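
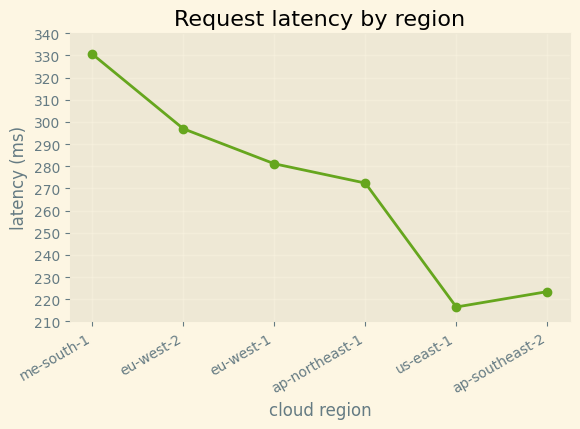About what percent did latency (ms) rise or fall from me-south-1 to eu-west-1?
me-south-1 ≈ 330, eu-west-1 ≈ 280; (280 − 330) / 330 ≈ -15.2%.

≈ -15.2%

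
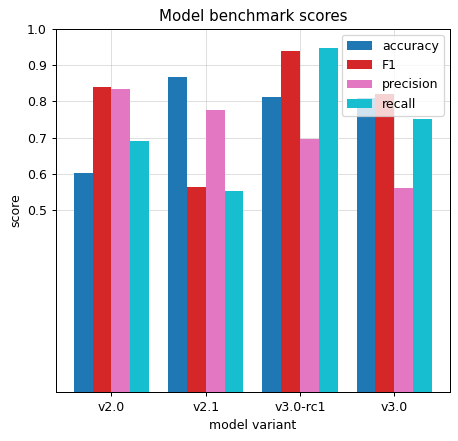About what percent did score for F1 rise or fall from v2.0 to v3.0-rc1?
≈ +12.5%

v2.0 ≈ 0.8, v3.0-rc1 ≈ 0.9; (0.9 − 0.8) / 0.8 ≈ +12.5%.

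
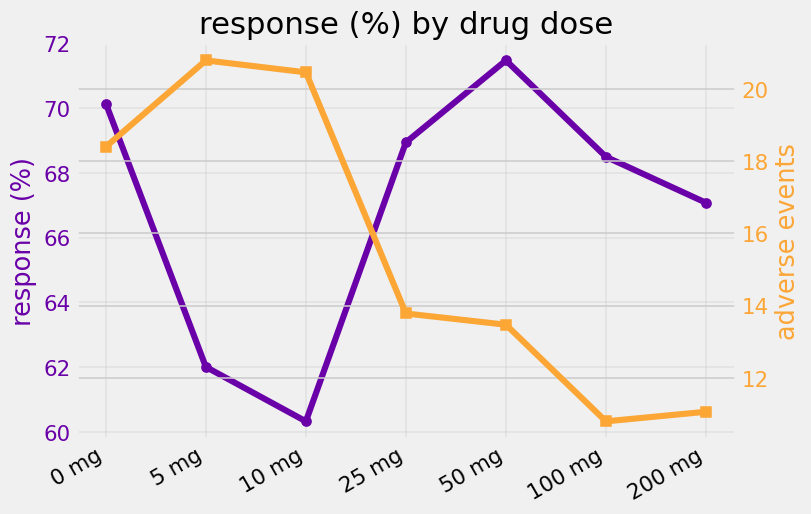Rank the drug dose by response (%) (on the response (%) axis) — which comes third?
Top 4 (on the response (%) axis): 50 mg ≈ 71, 0 mg ≈ 70, 25 mg ≈ 69, 100 mg ≈ 68.

25 mg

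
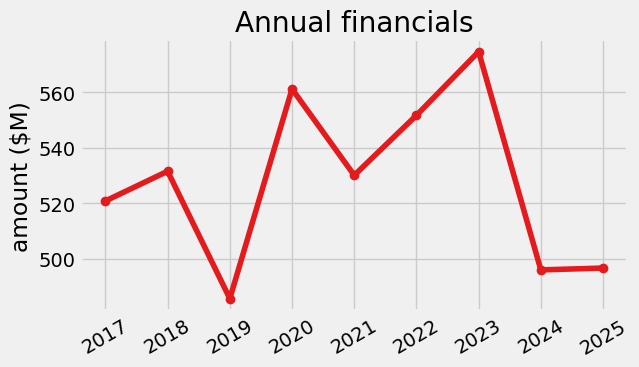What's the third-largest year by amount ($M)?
Top 4: 2023 ≈ 570, 2020 ≈ 560, 2022 ≈ 550, 2018 ≈ 530.

2022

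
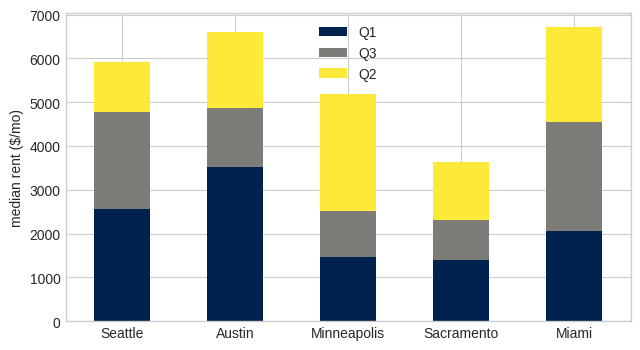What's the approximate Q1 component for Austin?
Q1 top ≈ 4000, bottom ≈ 0; segment ≈ 4000.

≈ 4000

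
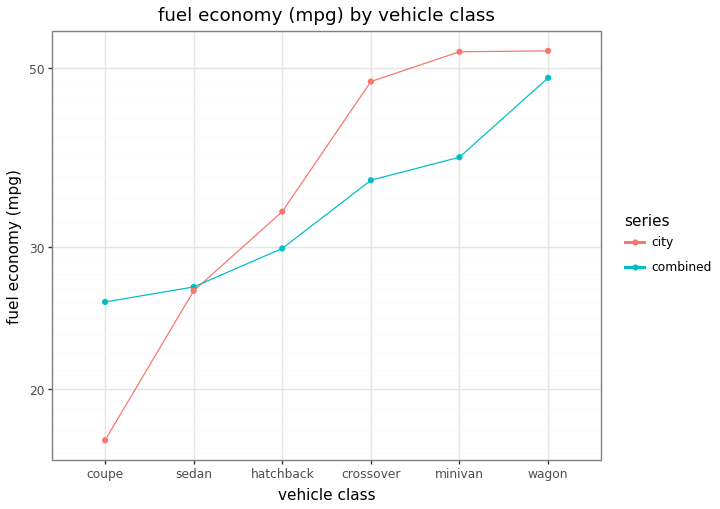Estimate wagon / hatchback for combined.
wagon ≈ 50, hatchback ≈ 30; 50/30 ≈ 1.67.

≈ 1.67×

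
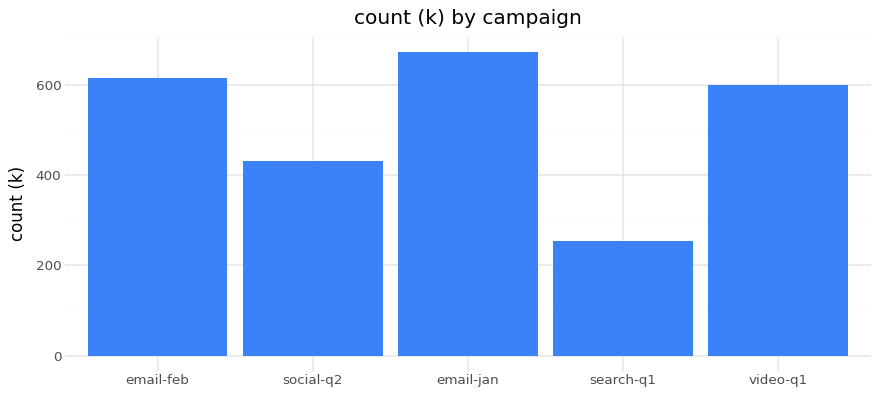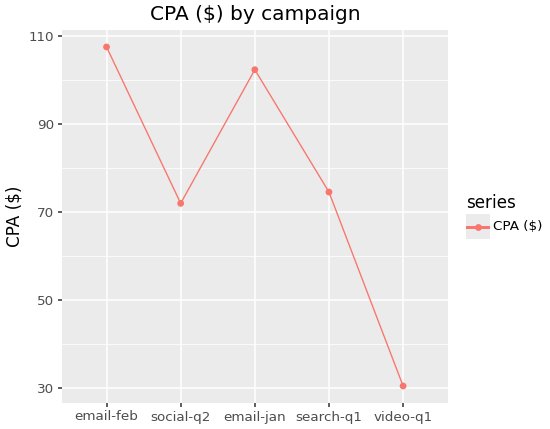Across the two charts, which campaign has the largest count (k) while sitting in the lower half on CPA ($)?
Chart 2 median CPA ($) ≈ 70; below-median campaigns: social-q2, video-q1. Among those, video-q1 has the highest count (k) (≈ 600).

video-q1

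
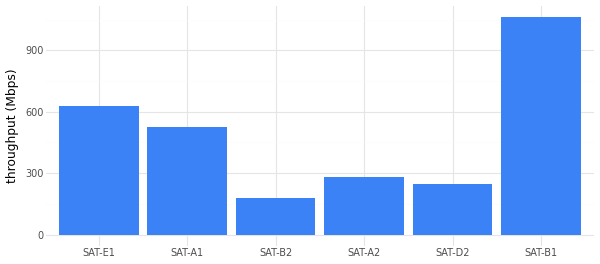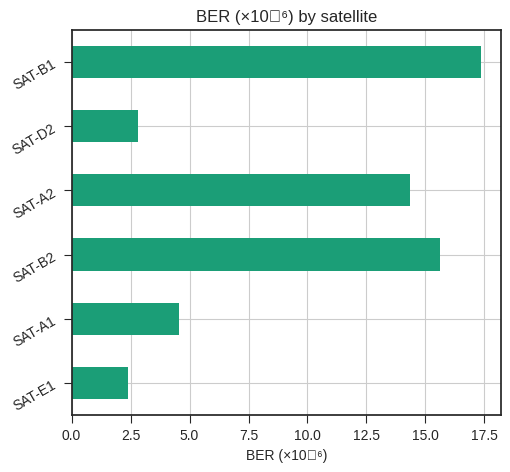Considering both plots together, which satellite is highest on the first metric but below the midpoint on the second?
Chart 2 median BER (×10⁻⁶) ≈ 10; below-median satellites: SAT-E1, SAT-A1, SAT-D2. Among those, SAT-E1 has the highest throughput (Mbps) (≈ 600).

SAT-E1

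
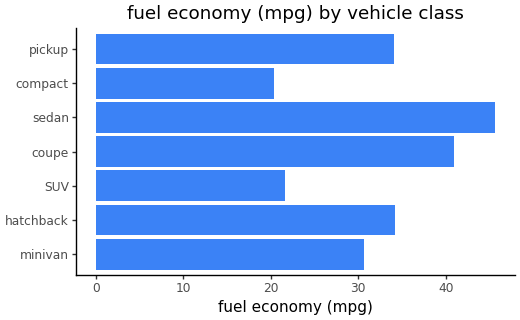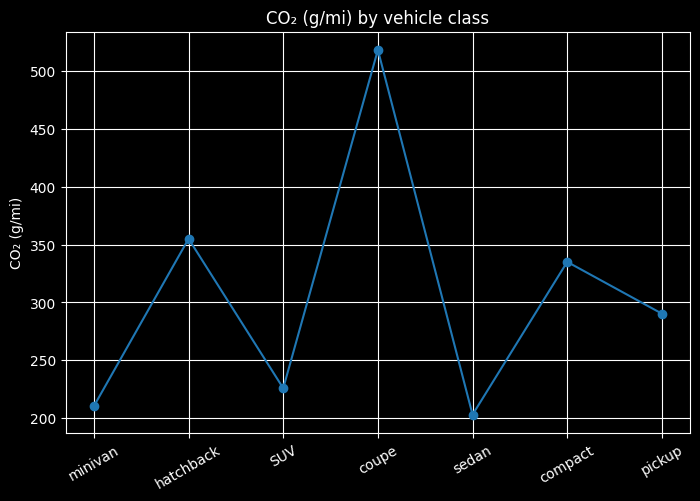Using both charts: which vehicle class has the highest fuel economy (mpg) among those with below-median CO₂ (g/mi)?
sedan

Chart 2 median CO₂ (g/mi) ≈ 300; below-median vehicle classes: minivan, SUV, sedan. Among those, sedan has the highest fuel economy (mpg) (≈ 45).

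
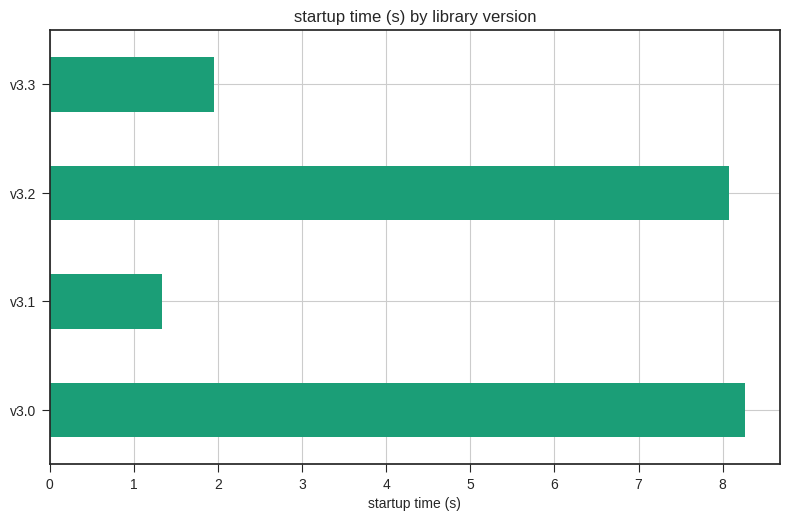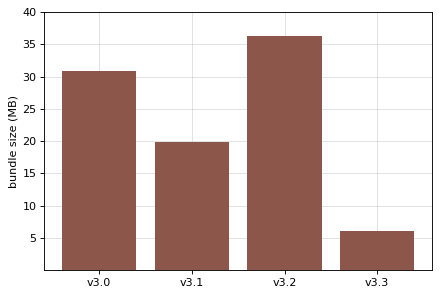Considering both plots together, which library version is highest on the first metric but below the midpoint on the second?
v3.3

Chart 2 median bundle size (MB) ≈ 25; below-median library versions: v3.1, v3.3. Among those, v3.3 has the highest startup time (s) (≈ 2).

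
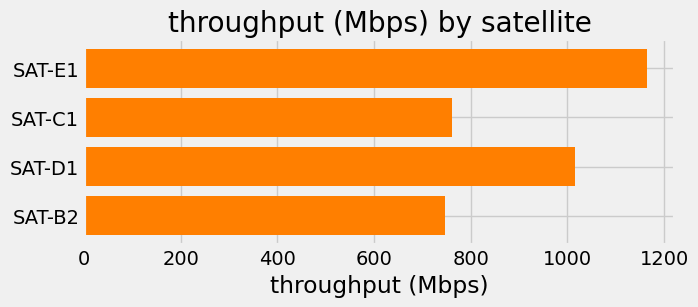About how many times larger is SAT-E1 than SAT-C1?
SAT-E1 ≈ 1200, SAT-C1 ≈ 800; 1200/800 ≈ 1.5.

≈ 1.5×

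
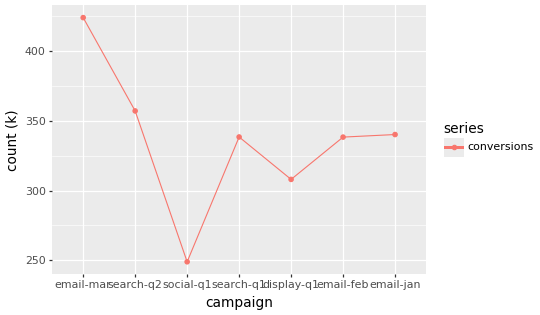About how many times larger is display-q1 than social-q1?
≈ 1.25×

display-q1 ≈ 300, social-q1 ≈ 240; 300/240 ≈ 1.25.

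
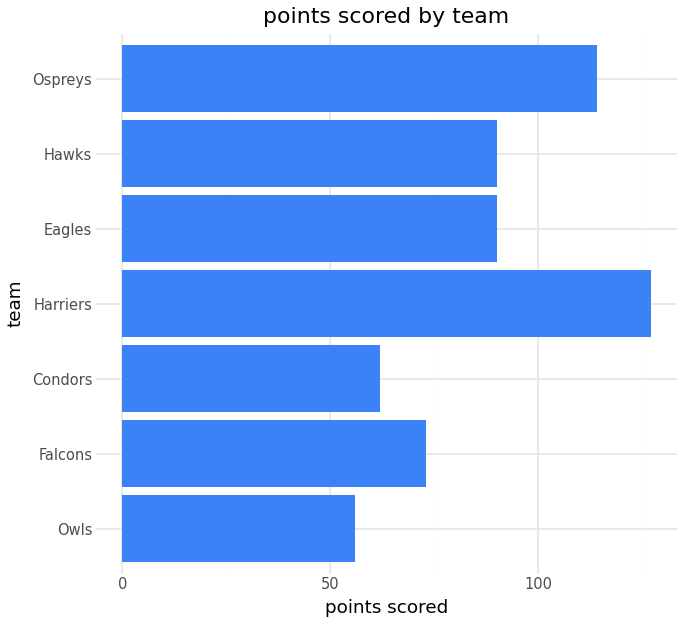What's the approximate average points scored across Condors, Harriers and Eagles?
≈ 87

(60 + 120 + 80) / 3 ≈ 87.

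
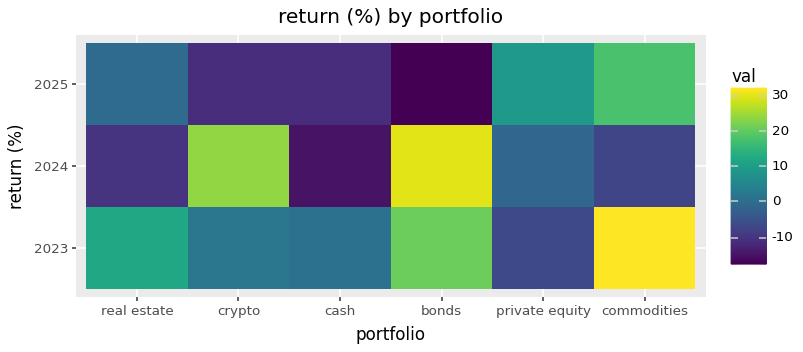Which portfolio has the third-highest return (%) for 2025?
real estate

Top 4 for 2025: commodities ≈ 20, private equity ≈ 10, real estate ≈ 0, cash ≈ -10.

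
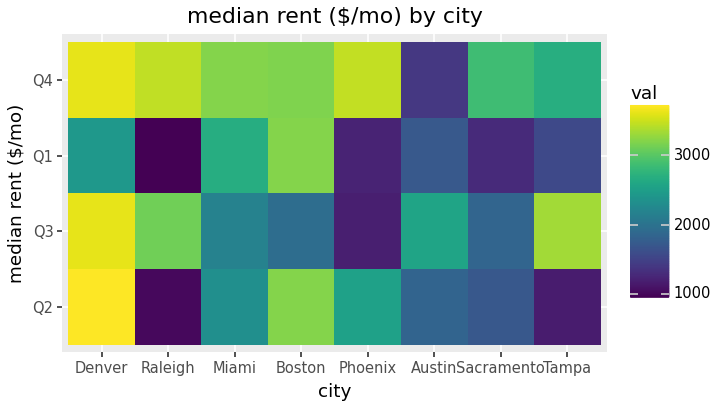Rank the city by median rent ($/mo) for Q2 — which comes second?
Boston

Top 3 for Q2: Denver ≈ 3500, Boston ≈ 3000, Phoenix ≈ 2500.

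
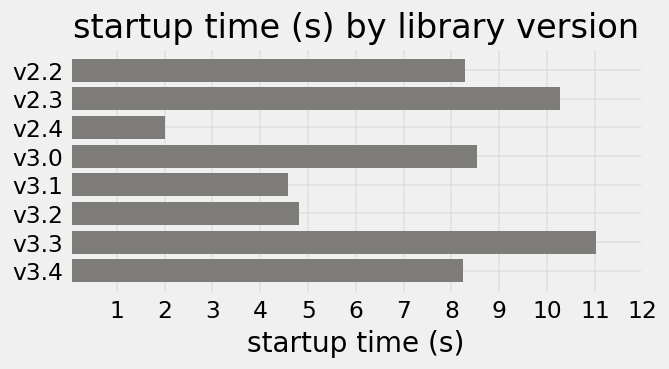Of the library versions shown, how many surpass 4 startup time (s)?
7

Above 4: v2.2, v2.3, v3.0, v3.1, v3.2, v3.3, v3.4.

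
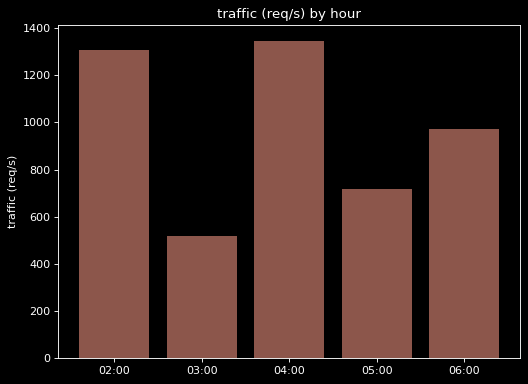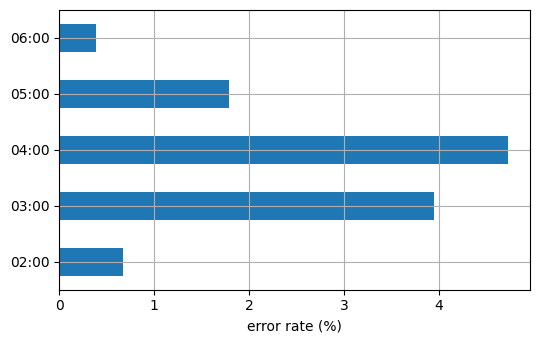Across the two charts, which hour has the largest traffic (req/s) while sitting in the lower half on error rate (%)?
Chart 2 median error rate (%) ≈ 2; below-median hours: 02:00, 06:00. Among those, 02:00 has the highest traffic (req/s) (≈ 1400).

02:00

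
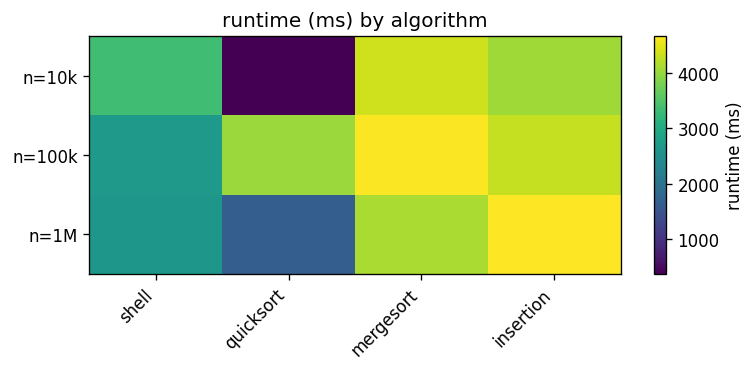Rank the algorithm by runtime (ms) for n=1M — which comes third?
Top 4 for n=1M: insertion ≈ 4500, mergesort ≈ 4000, shell ≈ 2500, quicksort ≈ 1500.

shell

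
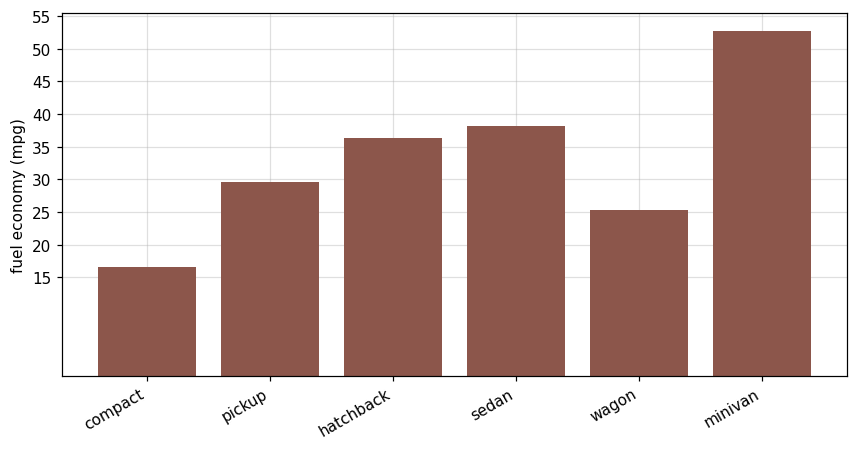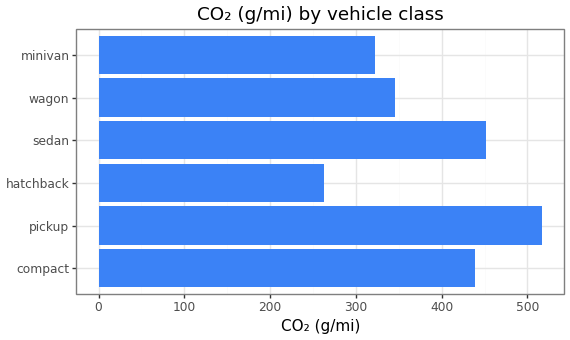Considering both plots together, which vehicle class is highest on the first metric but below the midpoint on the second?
Chart 2 median CO₂ (g/mi) ≈ 400; below-median vehicle classes: hatchback, wagon, minivan. Among those, minivan has the highest fuel economy (mpg) (≈ 55).

minivan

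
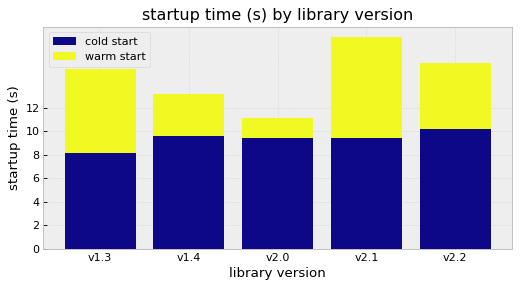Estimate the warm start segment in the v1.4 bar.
warm start top ≈ 14, bottom ≈ 10; segment ≈ 4.

≈ 4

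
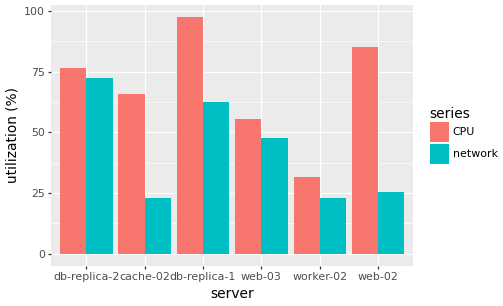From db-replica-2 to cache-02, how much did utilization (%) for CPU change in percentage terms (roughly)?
db-replica-2 ≈ 80, cache-02 ≈ 70; (70 − 80) / 80 ≈ -12.5%.

≈ -12.5%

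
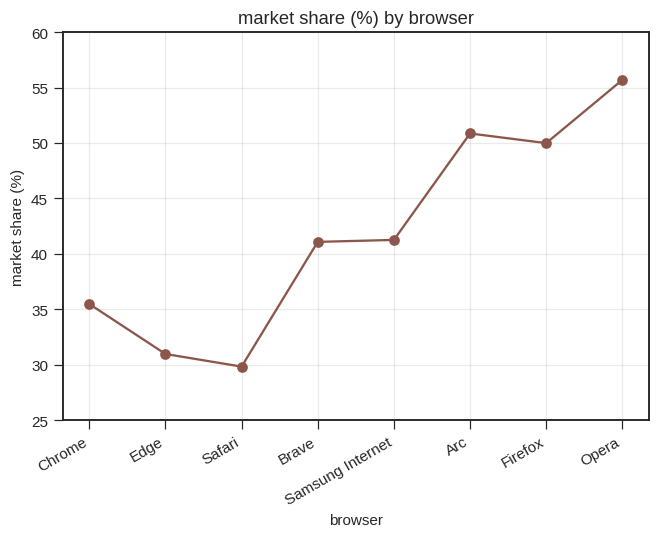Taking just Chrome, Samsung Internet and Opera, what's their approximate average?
(35 + 40 + 55) / 3 ≈ 43.

≈ 43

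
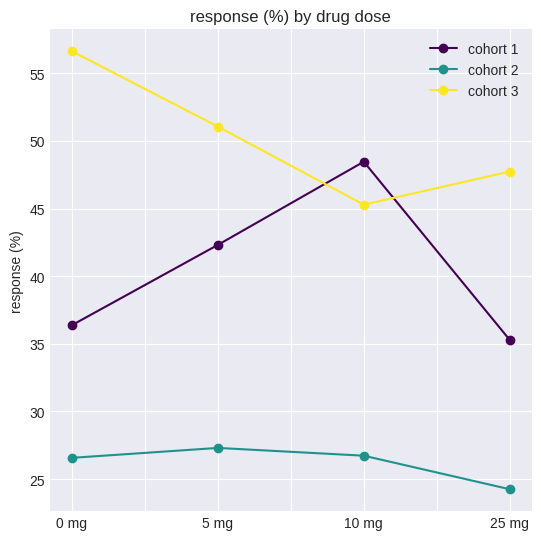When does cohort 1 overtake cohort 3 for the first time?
10 mg

5 mg: cohort 1 ≈ 40 vs cohort 3 ≈ 50 (not yet); 10 mg: cohort 1 ≈ 50 vs cohort 3 ≈ 45 (first crossover).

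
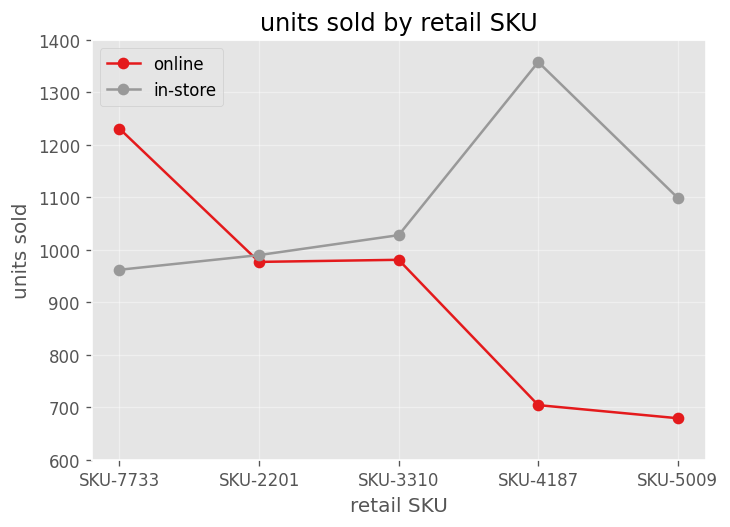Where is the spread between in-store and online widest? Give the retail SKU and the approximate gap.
SKU-4187: in-store ≈ 1400, online ≈ 700 → gap ≈ 700. Next-largest (SKU-5009) is only ≈ 400.

SKU-4187, ≈ 700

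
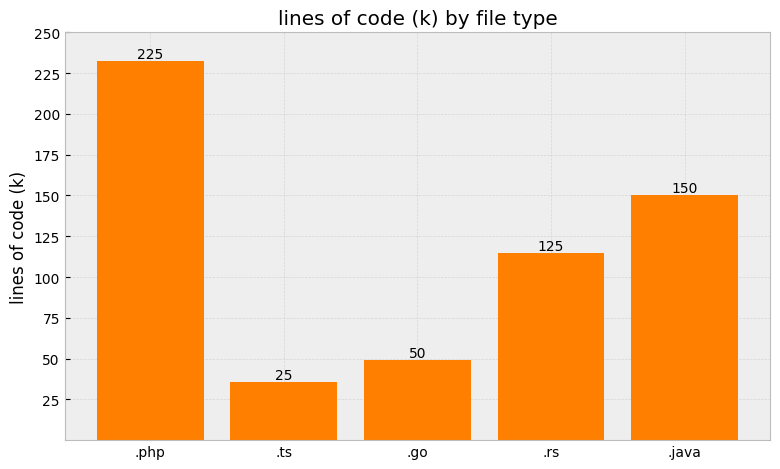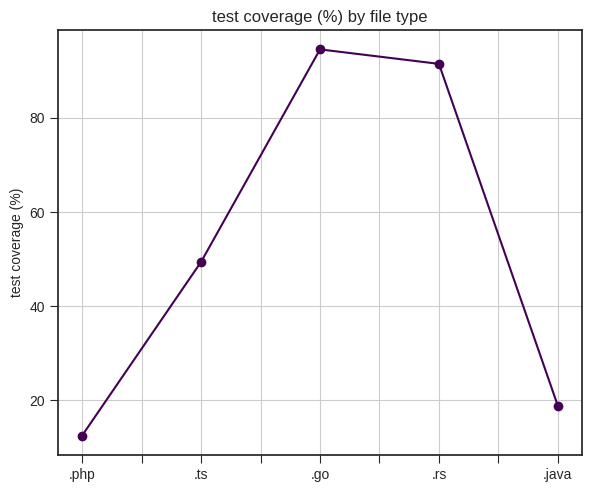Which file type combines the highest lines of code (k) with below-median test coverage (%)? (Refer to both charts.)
.php

Chart 2 median test coverage (%) ≈ 50; below-median file types: .php, .java. Among those, .php has the highest lines of code (k) (≈ 225).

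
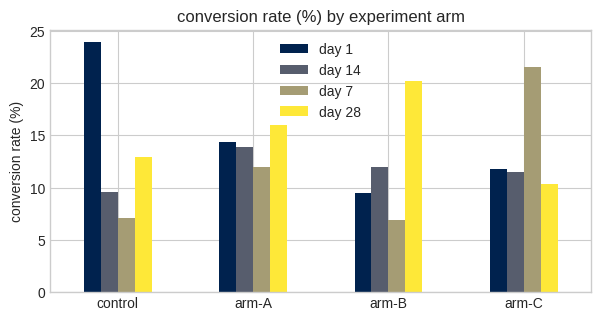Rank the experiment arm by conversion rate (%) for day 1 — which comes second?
Top 3 for day 1: control ≈ 24, arm-A ≈ 14, arm-C ≈ 12.

arm-A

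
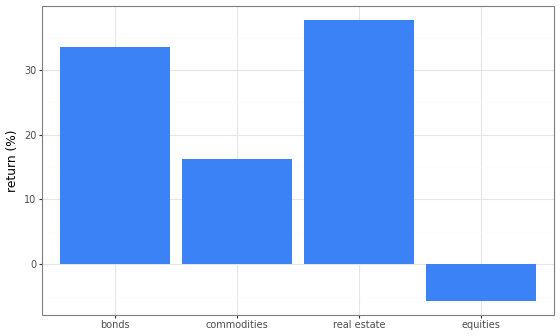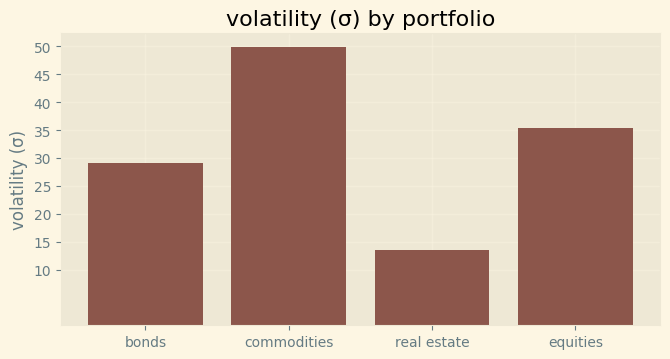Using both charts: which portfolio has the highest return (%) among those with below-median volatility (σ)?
Chart 2 median volatility (σ) ≈ 30; below-median portfolios: bonds, real estate. Among those, real estate has the highest return (%) (≈ 40).

real estate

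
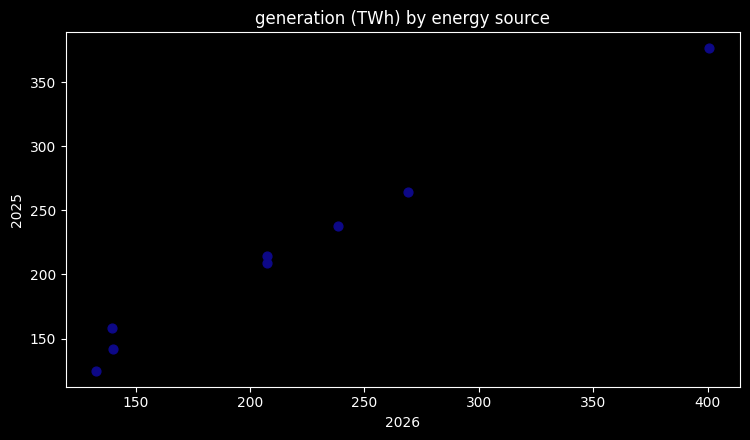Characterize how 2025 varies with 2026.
positive, strong

Points are positively correlated; strong (|r| ≈ 1.0).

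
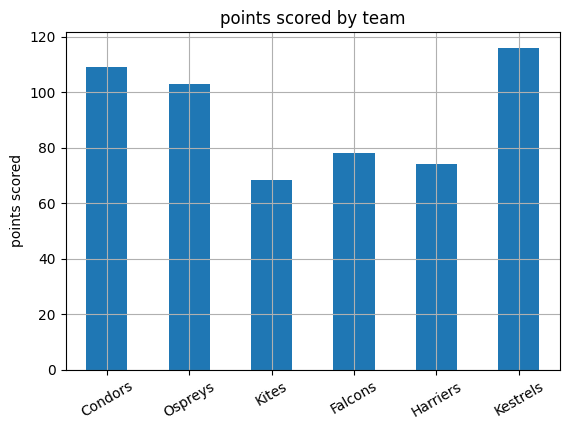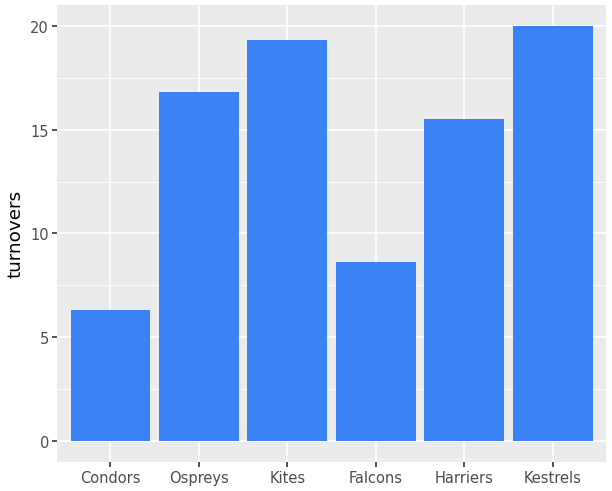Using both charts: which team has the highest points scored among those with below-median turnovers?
Chart 2 median turnovers ≈ 16; below-median teams: Condors, Falcons, Harriers. Among those, Condors has the highest points scored (≈ 100).

Condors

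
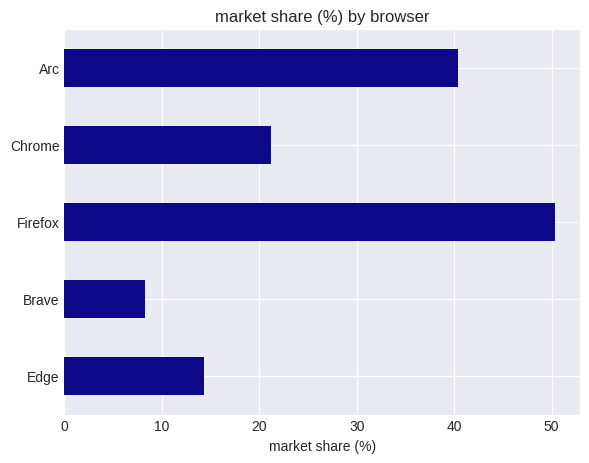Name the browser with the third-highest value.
Chrome

Top 4: Firefox ≈ 50, Arc ≈ 40, Chrome ≈ 20, Edge ≈ 15.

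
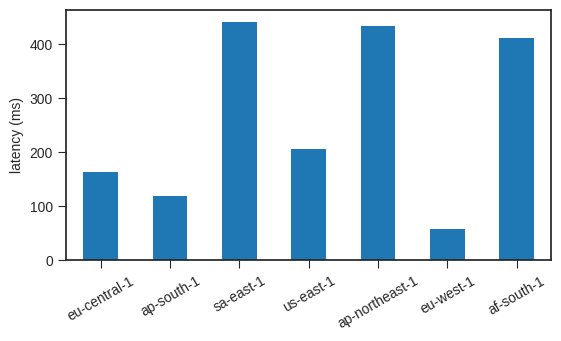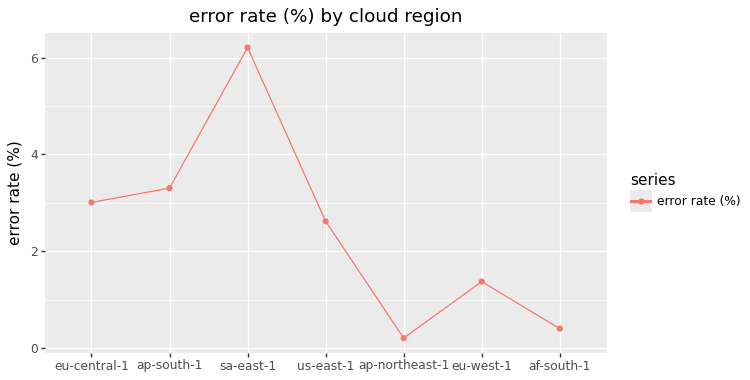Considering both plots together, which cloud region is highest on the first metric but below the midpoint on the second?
Chart 2 median error rate (%) ≈ 3; below-median cloud regions: ap-northeast-1, eu-west-1, af-south-1. Among those, ap-northeast-1 has the highest latency (ms) (≈ 450).

ap-northeast-1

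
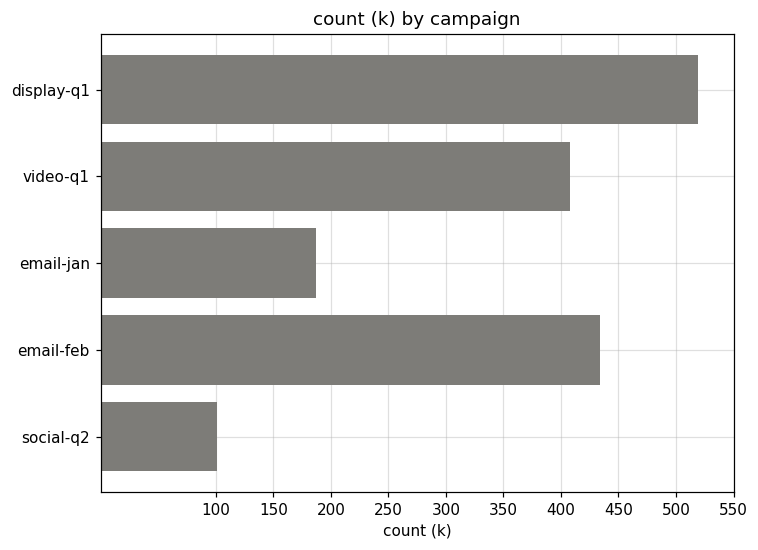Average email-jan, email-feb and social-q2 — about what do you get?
(200 + 450 + 100) / 3 ≈ 250.

≈ 250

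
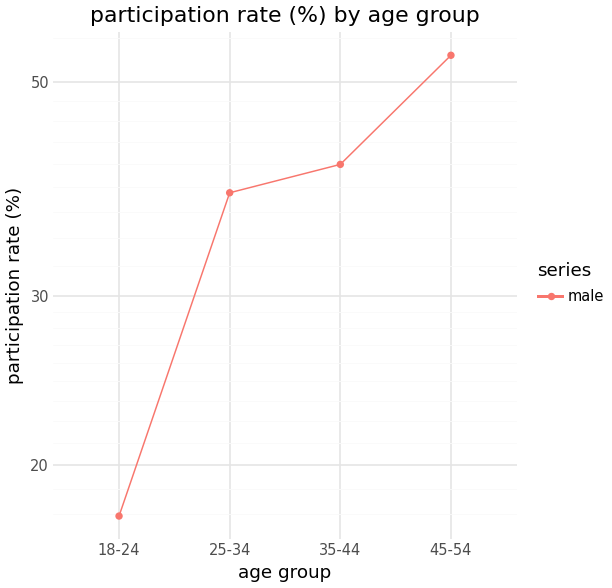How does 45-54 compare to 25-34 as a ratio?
45-54 ≈ 55, 25-34 ≈ 40; 55/40 ≈ 1.38.

≈ 1.38×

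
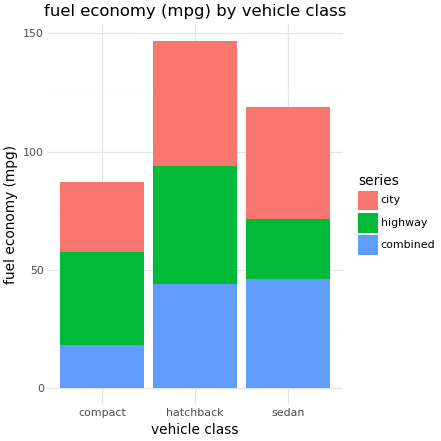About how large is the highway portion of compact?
≈ 40

highway top ≈ 60, bottom ≈ 20; segment ≈ 40.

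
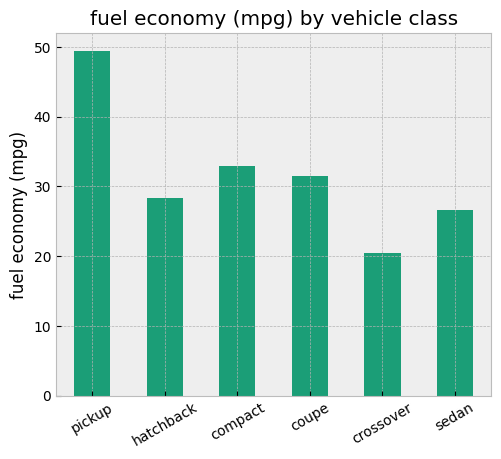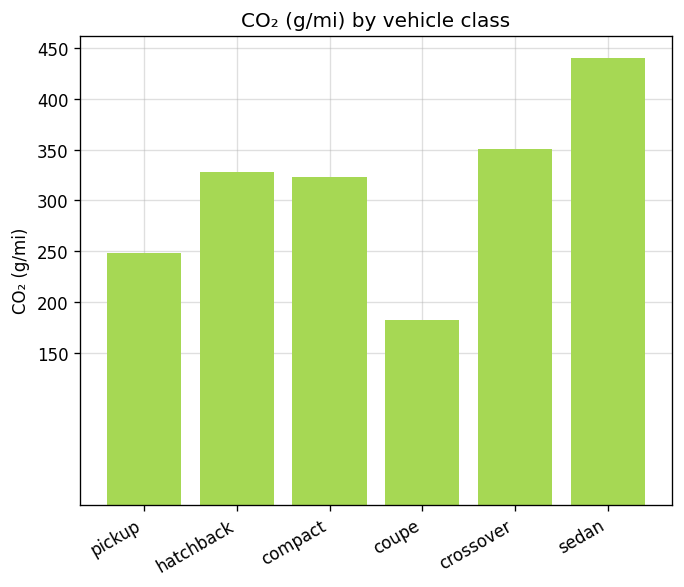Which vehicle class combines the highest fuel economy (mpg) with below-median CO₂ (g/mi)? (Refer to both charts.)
Chart 2 median CO₂ (g/mi) ≈ 350; below-median vehicle classes: pickup, compact, coupe. Among those, pickup has the highest fuel economy (mpg) (≈ 50).

pickup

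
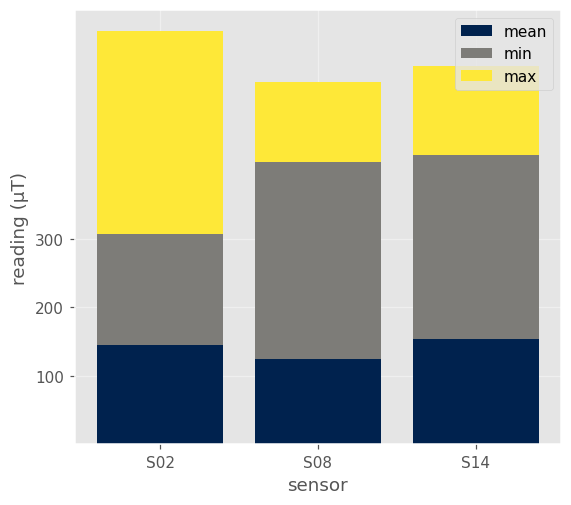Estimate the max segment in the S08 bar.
≈ 100

max top ≈ 500, bottom ≈ 400; segment ≈ 100.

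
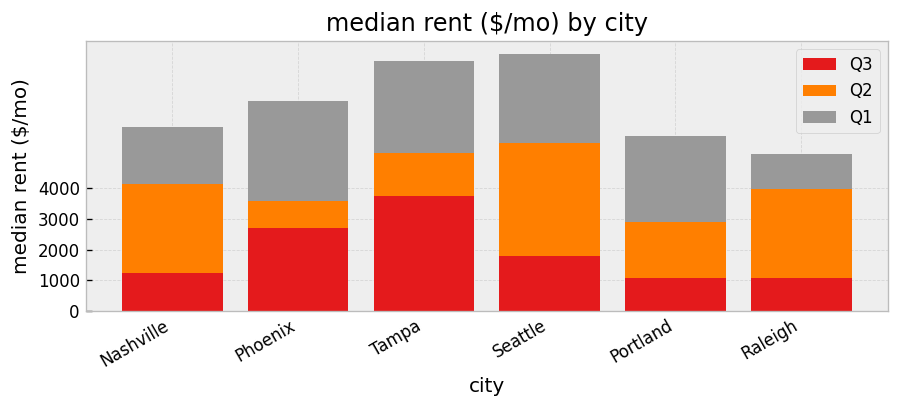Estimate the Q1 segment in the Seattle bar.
≈ 3000

Q1 top ≈ 8000, bottom ≈ 5000; segment ≈ 3000.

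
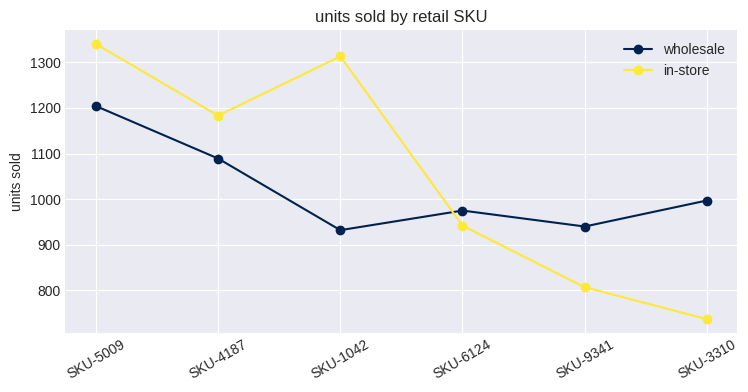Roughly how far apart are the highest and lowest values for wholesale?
Max SKU-5009 ≈ 1200, min SKU-1042 ≈ 900; range ≈ 300.

≈ 300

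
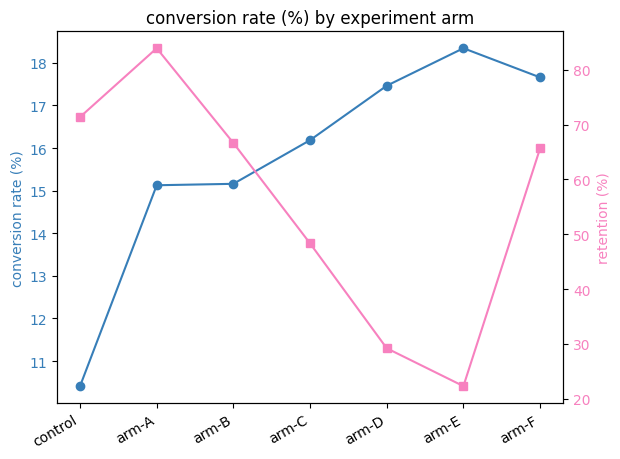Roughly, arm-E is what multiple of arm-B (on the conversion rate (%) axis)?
≈ 1.2×

arm-E ≈ 18, arm-B ≈ 15; 18/15 ≈ 1.2.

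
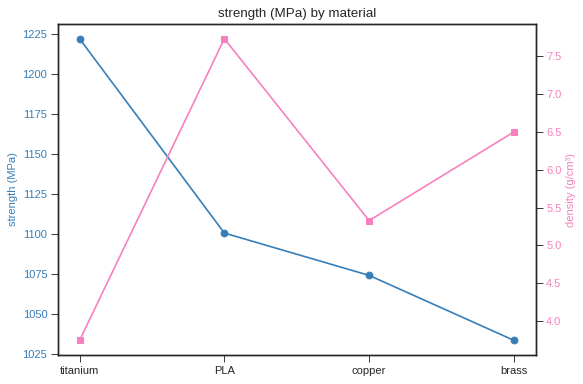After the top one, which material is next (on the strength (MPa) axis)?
Top 3 (on the strength (MPa) axis): titanium ≈ 1220, PLA ≈ 1100, copper ≈ 1080.

PLA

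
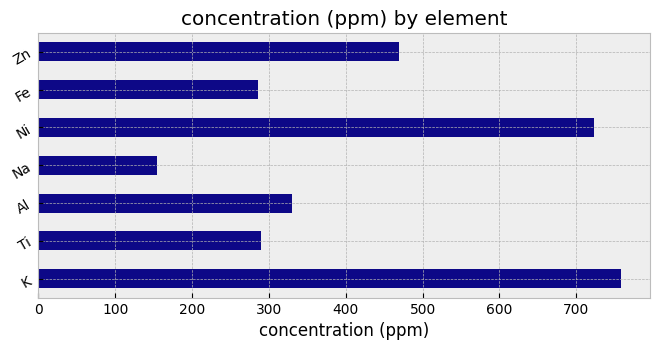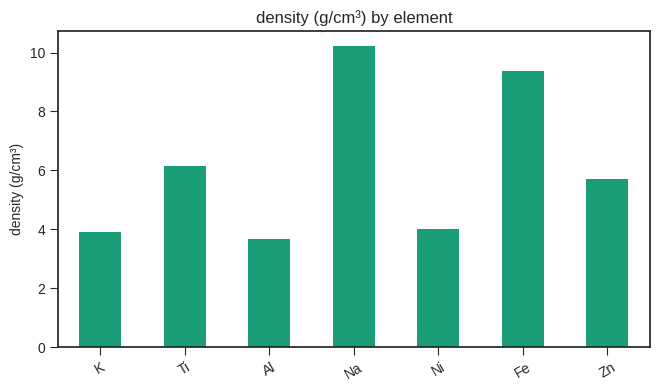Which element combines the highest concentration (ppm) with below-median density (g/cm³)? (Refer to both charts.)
Chart 2 median density (g/cm³) ≈ 6; below-median elements: K, Al, Ni. Among those, K has the highest concentration (ppm) (≈ 800).

K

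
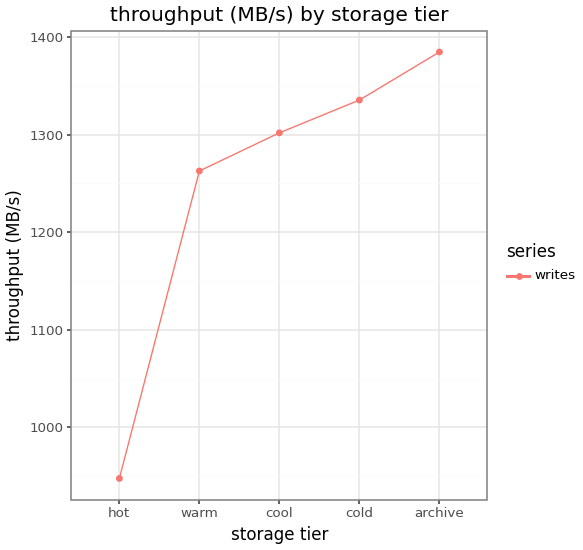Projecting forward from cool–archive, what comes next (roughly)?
Last three: 1300, 1350, 1400 → slope ≈ 50/step → next ≈ 1450.

≈ 1450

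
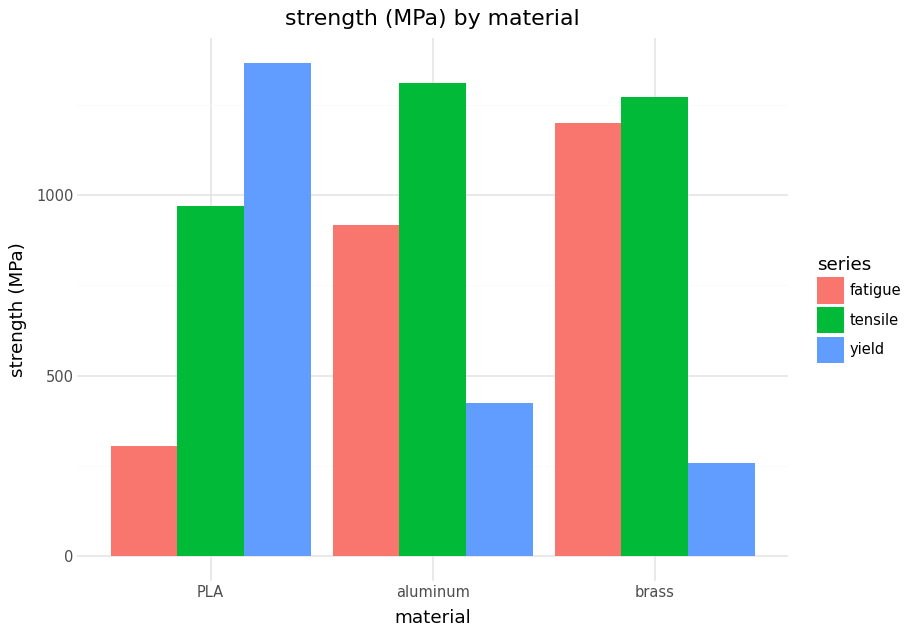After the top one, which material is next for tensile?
Top 3 for tensile: aluminum ≈ 1400, brass ≈ 1200, PLA ≈ 1000.

brass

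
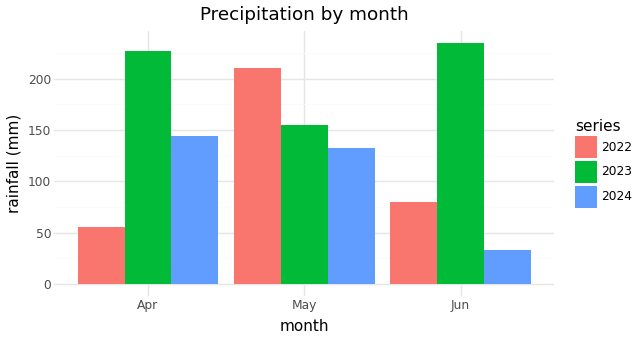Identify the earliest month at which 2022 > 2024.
Apr: 2022 ≈ 60 vs 2024 ≈ 140 (not yet); May: 2022 ≈ 220 vs 2024 ≈ 140 (first crossover).

May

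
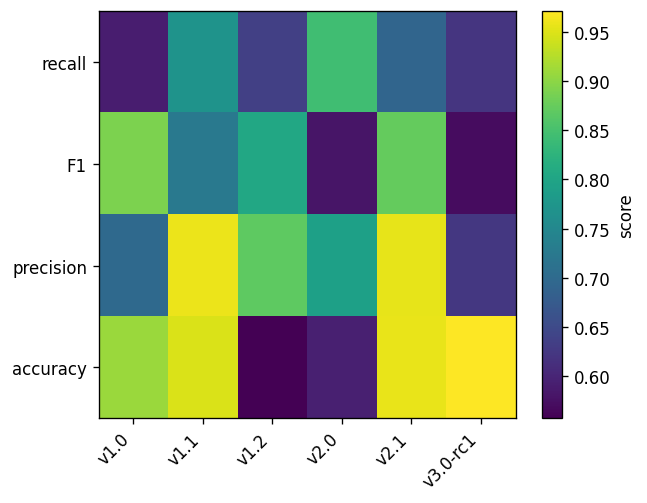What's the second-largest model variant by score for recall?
v1.1

Top 3 for recall: v2.0 ≈ 0.85, v1.1 ≈ 0.75, v2.1 ≈ 0.70.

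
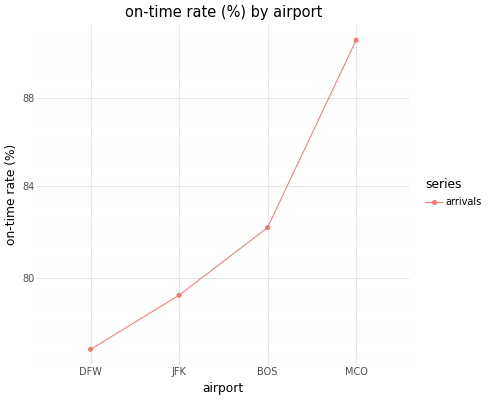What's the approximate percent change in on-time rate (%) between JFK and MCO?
≈ +12.5%

JFK ≈ 80, MCO ≈ 90; (90 − 80) / 80 ≈ +12.5%.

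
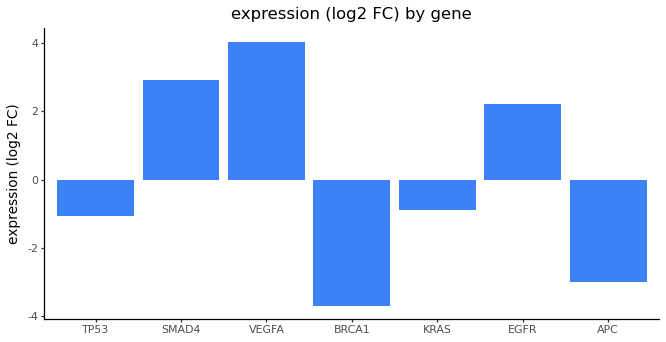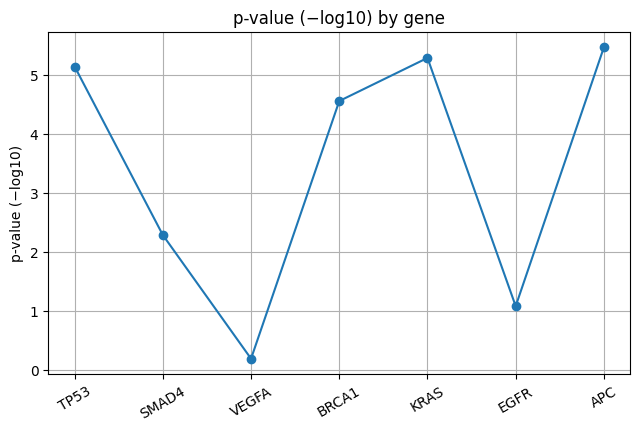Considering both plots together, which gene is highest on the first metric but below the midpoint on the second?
VEGFA

Chart 2 median p-value (−log10) ≈ 5; below-median genes: SMAD4, VEGFA, EGFR. Among those, VEGFA has the highest expression (log2 FC) (≈ 4).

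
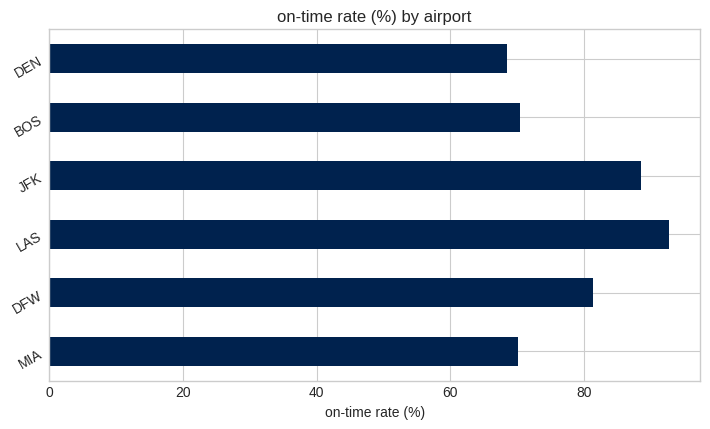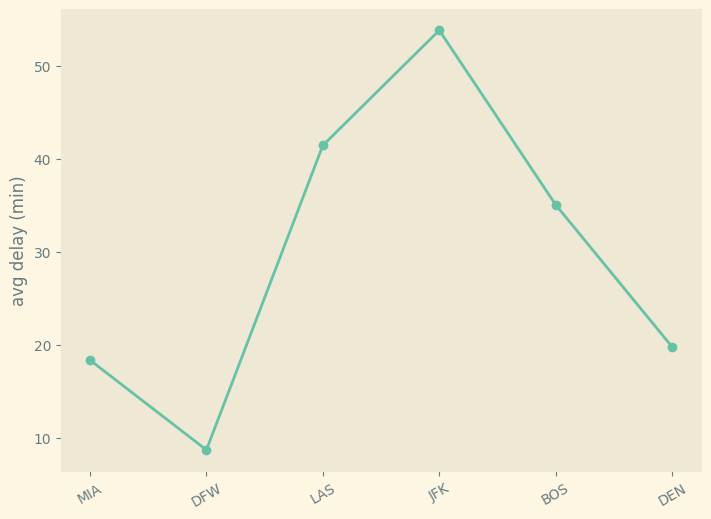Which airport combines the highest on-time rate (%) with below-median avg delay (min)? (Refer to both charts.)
DFW

Chart 2 median avg delay (min) ≈ 25; below-median airports: MIA, DFW, DEN. Among those, DFW has the highest on-time rate (%) (≈ 80).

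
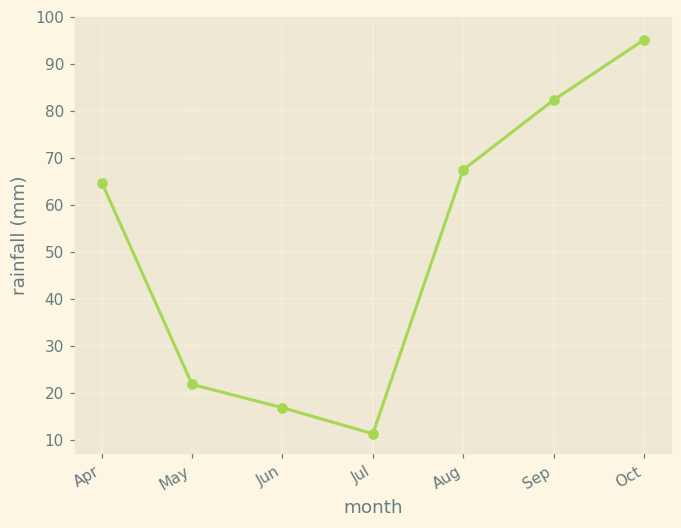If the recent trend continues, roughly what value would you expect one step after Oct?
≈ 115

Last three: 70, 80, 100 → slope ≈ 15/step → next ≈ 115.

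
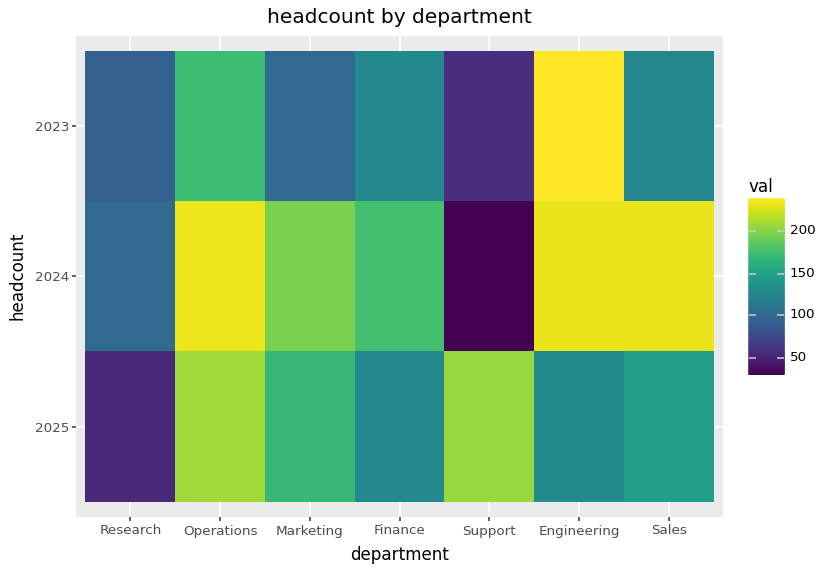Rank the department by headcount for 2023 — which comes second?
Top 3 for 2023: Engineering ≈ 240, Operations ≈ 180, Finance ≈ 120.

Operations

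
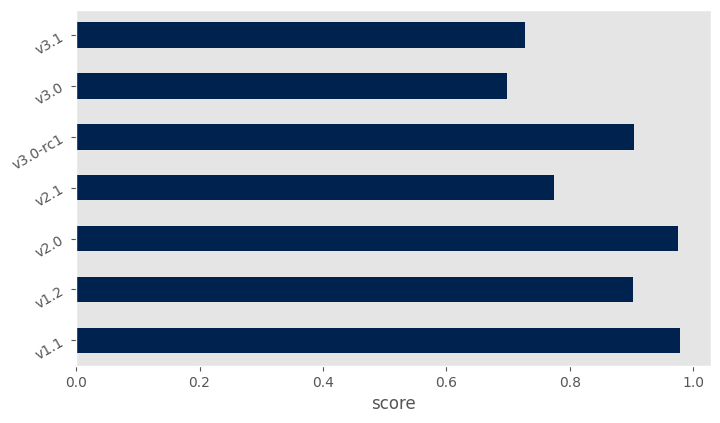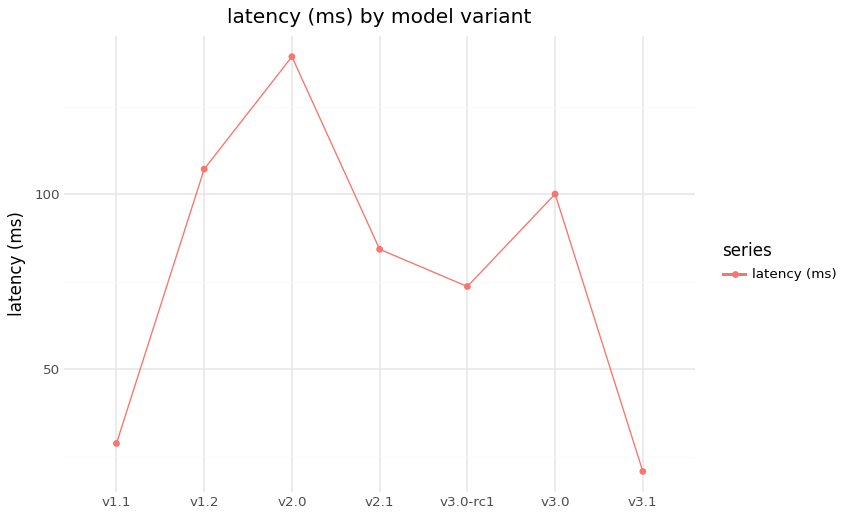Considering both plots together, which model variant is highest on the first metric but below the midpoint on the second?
Chart 2 median latency (ms) ≈ 80; below-median model variants: v1.1, v3.0-rc1, v3.1. Among those, v1.1 has the highest score (≈ 1).

v1.1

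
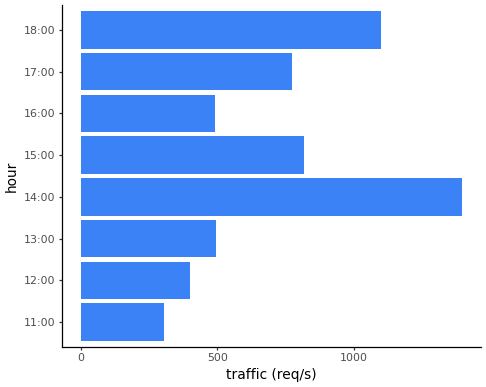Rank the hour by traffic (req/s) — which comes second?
Top 3: 14:00 ≈ 1400, 18:00 ≈ 1000, 15:00 ≈ 800.

18:00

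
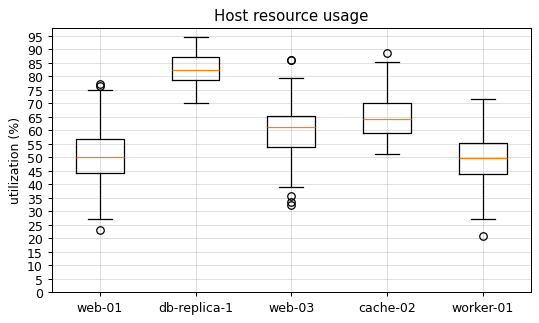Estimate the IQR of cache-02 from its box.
Q3 ≈ 70, Q1 ≈ 60; IQR ≈ 10.

≈ 10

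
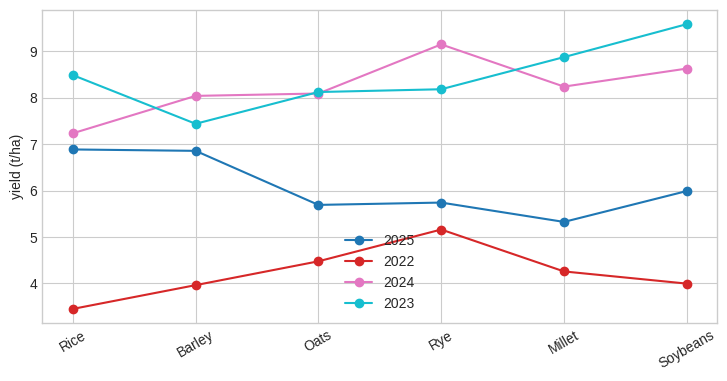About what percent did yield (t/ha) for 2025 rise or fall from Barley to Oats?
Barley ≈ 7, Oats ≈ 6; (6 − 7) / 7 ≈ -14.3%.

≈ -14.3%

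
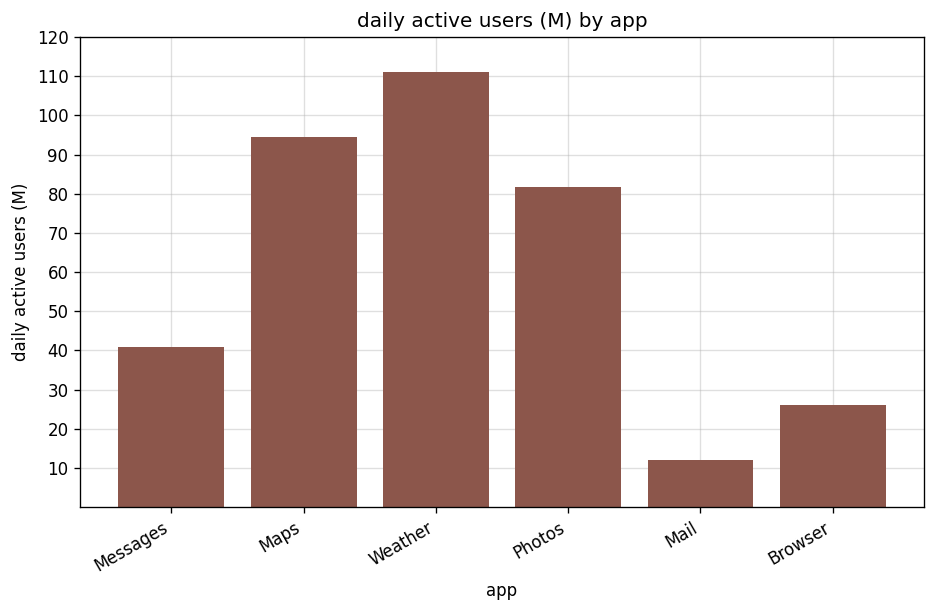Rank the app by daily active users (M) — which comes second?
Maps

Top 3: Weather ≈ 110, Maps ≈ 90, Photos ≈ 80.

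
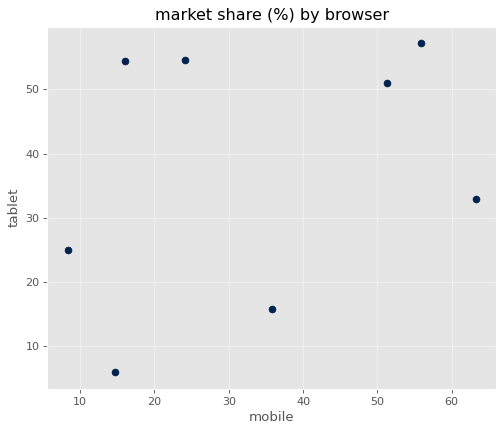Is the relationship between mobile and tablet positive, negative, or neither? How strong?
Points are positively correlated; weak (|r| ≈ 0.3).

positive, weak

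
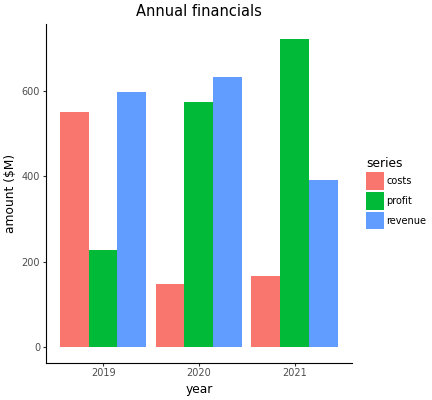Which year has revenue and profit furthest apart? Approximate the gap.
2019: revenue ≈ 600, profit ≈ 200 → gap ≈ 400. Next-largest (2021) is only ≈ 300.

2019, ≈ 400 $M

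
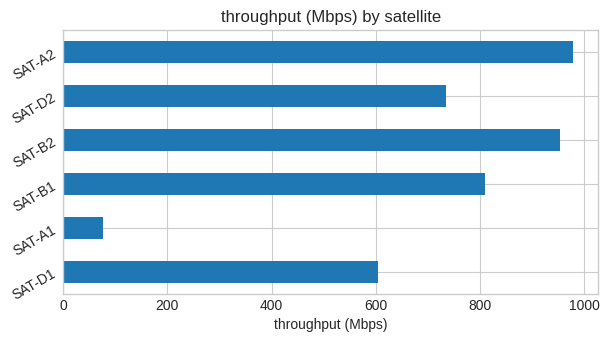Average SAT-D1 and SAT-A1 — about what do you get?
(600 + 100) / 2 ≈ 350.

≈ 350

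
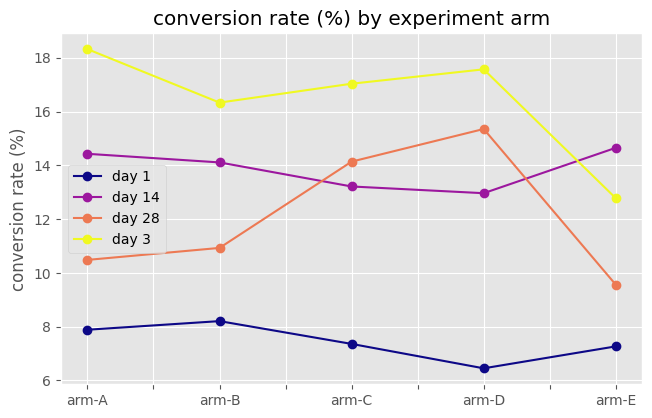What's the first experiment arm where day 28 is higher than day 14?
arm-B: day 28 ≈ 11 vs day 14 ≈ 14 (not yet); arm-C: day 28 ≈ 14 vs day 14 ≈ 13 (first crossover).

arm-C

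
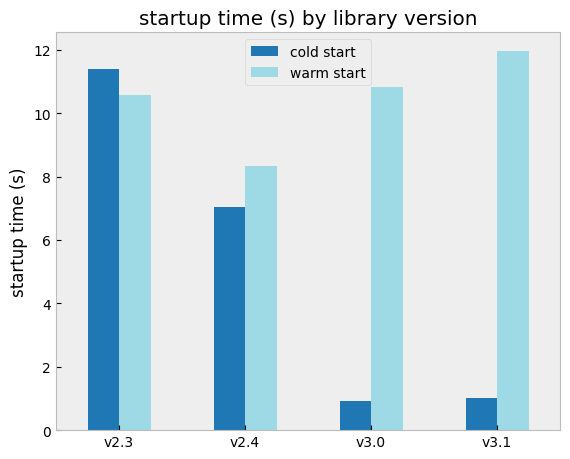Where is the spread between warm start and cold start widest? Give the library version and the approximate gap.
v3.1: warm start ≈ 12, cold start ≈ 1 → gap ≈ 11. Next-largest (v3.0) is only ≈ 10.

v3.1, ≈ 11 s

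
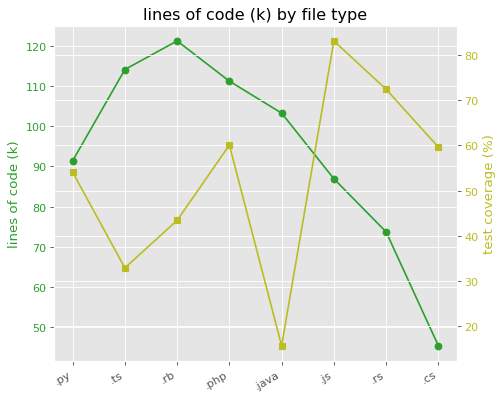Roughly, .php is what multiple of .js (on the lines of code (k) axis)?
.php ≈ 110, .js ≈ 90; 110/90 ≈ 1.22.

≈ 1.22×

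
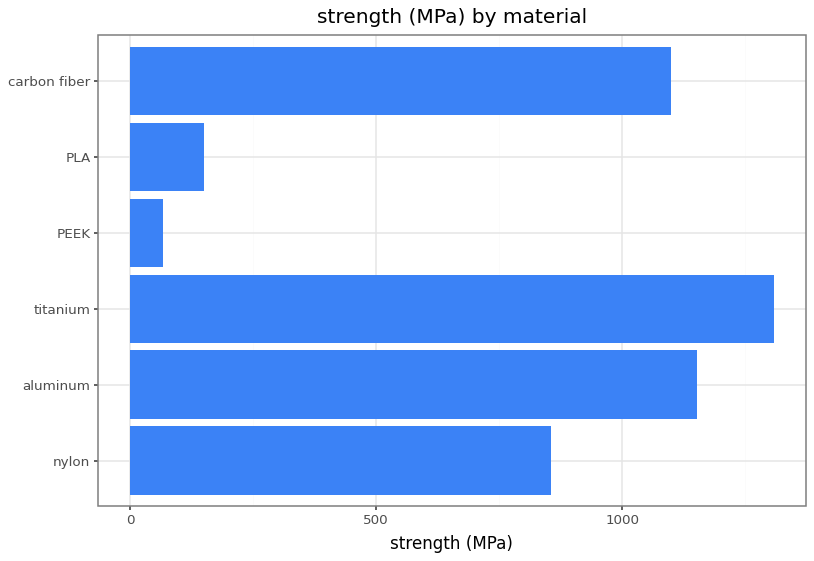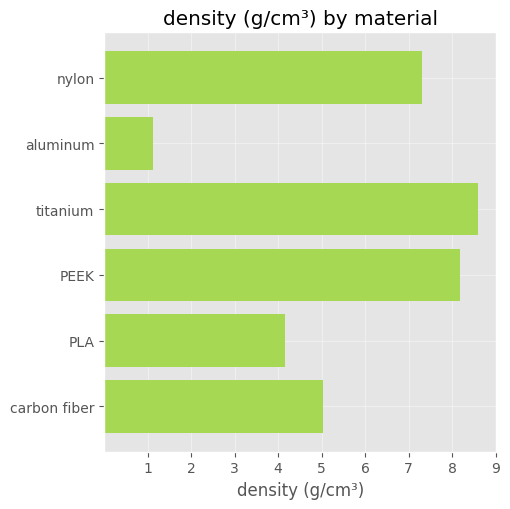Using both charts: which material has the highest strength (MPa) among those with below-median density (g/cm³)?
aluminum

Chart 2 median density (g/cm³) ≈ 6; below-median materials: aluminum, PLA, carbon fiber. Among those, aluminum has the highest strength (MPa) (≈ 1200).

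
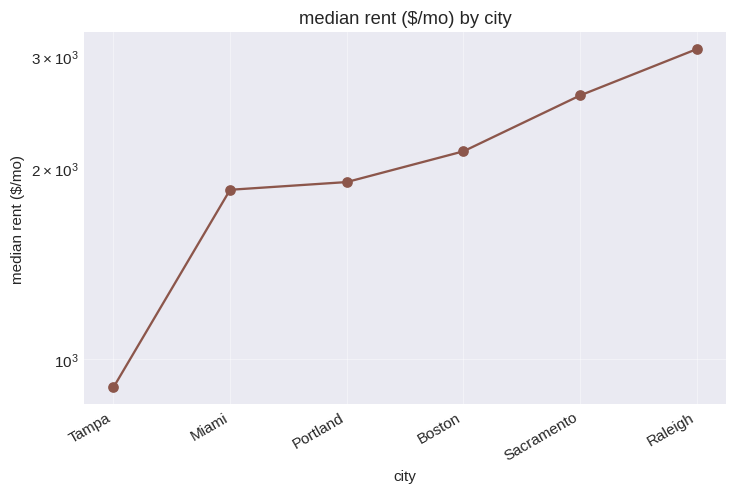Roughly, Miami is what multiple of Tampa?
≈ 1.8×

Miami ≈ 1800, Tampa ≈ 1000; 1800/1000 ≈ 1.8.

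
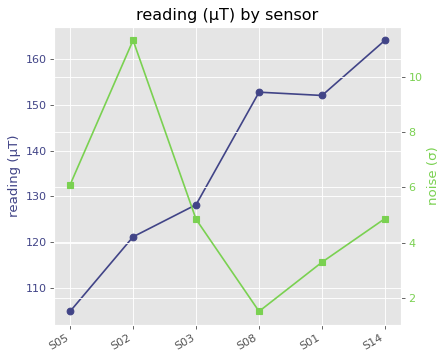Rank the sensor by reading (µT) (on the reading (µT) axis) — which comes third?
Top 4 (on the reading (µT) axis): S14 ≈ 165, S08 ≈ 155, S01 ≈ 150, S03 ≈ 130.

S01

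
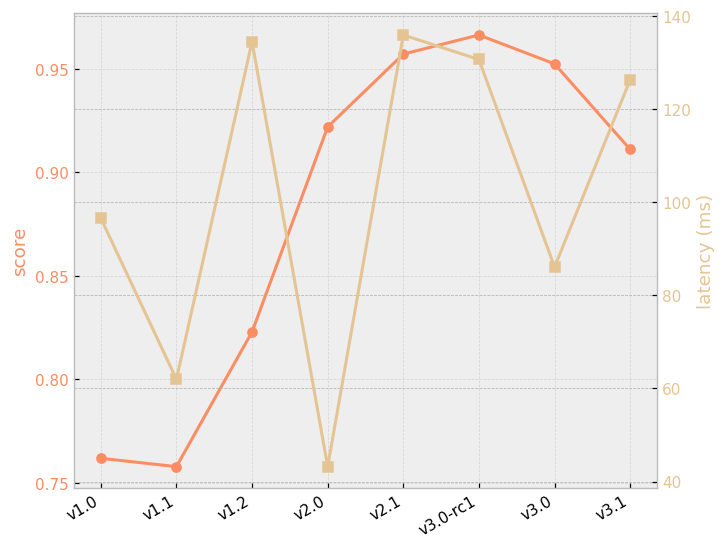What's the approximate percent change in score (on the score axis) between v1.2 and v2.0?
≈ +12.2%

v1.2 ≈ 0.82, v2.0 ≈ 0.92; (0.92 − 0.82) / 0.82 ≈ +12.2%.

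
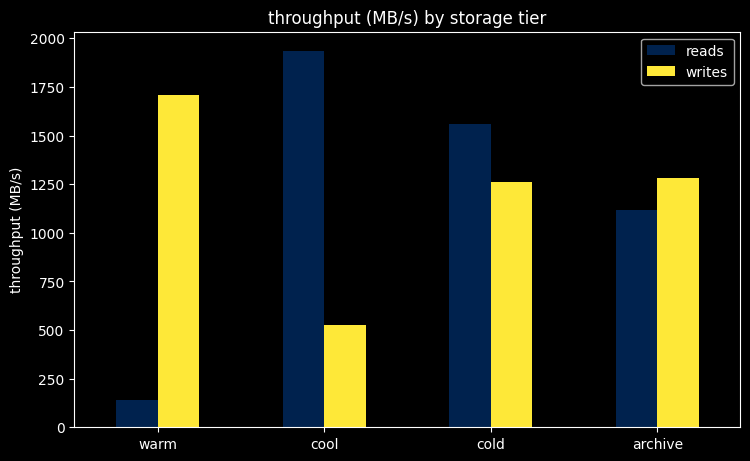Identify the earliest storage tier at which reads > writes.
warm: reads ≈ 200 vs writes ≈ 1800 (not yet); cool: reads ≈ 2000 vs writes ≈ 600 (first crossover).

cool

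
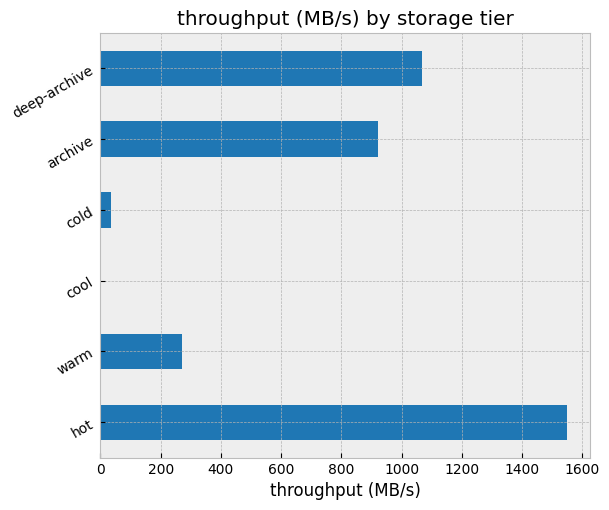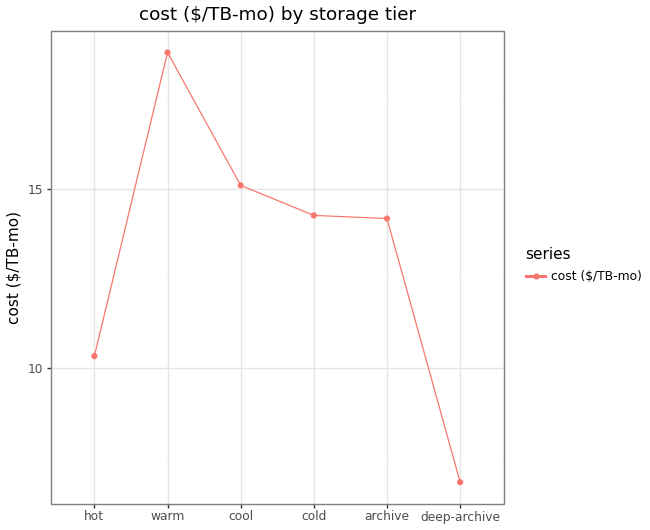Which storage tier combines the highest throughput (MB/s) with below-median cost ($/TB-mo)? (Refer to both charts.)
Chart 2 median cost ($/TB-mo) ≈ 14; below-median storage tiers: hot, archive, deep-archive. Among those, hot has the highest throughput (MB/s) (≈ 1600).

hot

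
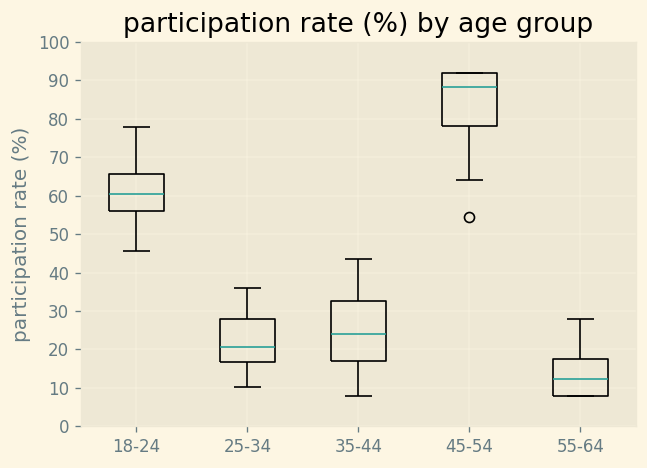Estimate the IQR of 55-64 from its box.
Q3 ≈ 20, Q1 ≈ 10; IQR ≈ 10.

≈ 10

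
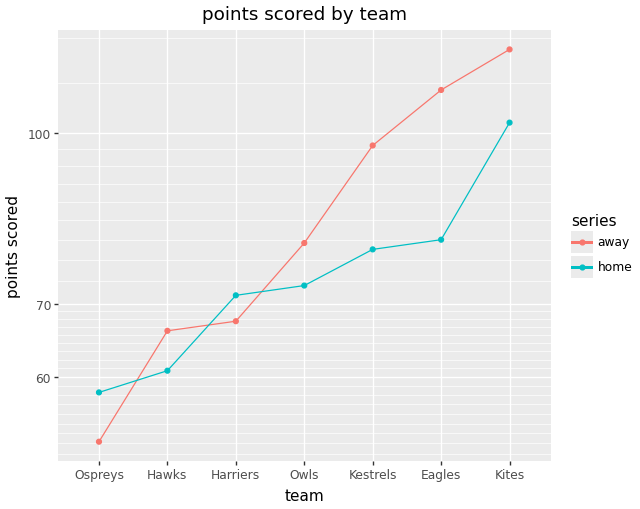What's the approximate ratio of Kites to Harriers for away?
Kites ≈ 120, Harriers ≈ 70; 120/70 ≈ 1.71.

≈ 1.71×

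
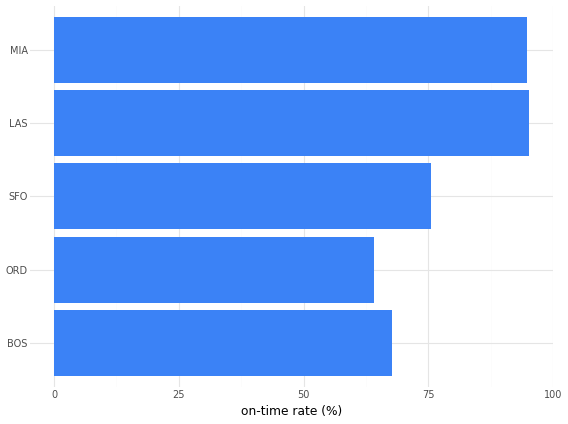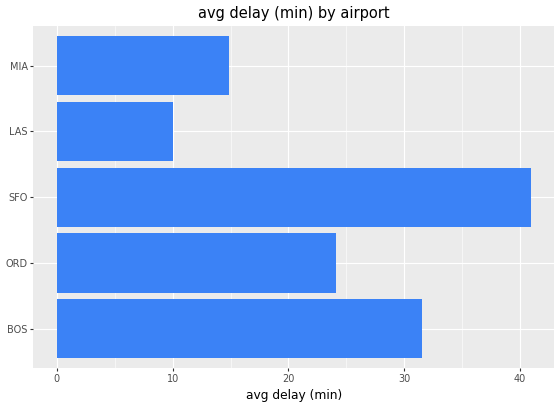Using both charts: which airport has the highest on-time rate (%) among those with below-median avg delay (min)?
LAS

Chart 2 median avg delay (min) ≈ 25; below-median airports: LAS, MIA. Among those, LAS has the highest on-time rate (%) (≈ 100).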